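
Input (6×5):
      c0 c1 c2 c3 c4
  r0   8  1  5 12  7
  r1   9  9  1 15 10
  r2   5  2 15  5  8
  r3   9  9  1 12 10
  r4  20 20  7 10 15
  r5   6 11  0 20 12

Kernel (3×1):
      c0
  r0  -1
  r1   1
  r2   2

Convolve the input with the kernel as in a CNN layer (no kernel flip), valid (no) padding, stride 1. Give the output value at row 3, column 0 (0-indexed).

23

The receptive field on the input at this output position is [9 / 20 / 6]. Elementwise product with the kernel and sum: 9·-1 + 20·1 + 6·2.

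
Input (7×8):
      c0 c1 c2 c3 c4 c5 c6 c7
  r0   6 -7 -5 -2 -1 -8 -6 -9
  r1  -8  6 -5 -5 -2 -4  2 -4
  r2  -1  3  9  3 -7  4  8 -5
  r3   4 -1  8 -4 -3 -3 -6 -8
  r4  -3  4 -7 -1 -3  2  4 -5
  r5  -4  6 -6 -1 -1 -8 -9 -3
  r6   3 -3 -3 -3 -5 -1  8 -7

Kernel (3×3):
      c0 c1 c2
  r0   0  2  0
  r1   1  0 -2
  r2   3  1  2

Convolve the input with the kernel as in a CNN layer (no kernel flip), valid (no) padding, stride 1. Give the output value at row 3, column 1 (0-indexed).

32

The receptive field on the input at this output position is [-1 8 -4 / 4 -7 -1 / 6 -6 -1]. Elementwise product with the kernel and sum: 8·2 + 4·1 + -1·-2 + 6·3 + -6·1 + -1·2.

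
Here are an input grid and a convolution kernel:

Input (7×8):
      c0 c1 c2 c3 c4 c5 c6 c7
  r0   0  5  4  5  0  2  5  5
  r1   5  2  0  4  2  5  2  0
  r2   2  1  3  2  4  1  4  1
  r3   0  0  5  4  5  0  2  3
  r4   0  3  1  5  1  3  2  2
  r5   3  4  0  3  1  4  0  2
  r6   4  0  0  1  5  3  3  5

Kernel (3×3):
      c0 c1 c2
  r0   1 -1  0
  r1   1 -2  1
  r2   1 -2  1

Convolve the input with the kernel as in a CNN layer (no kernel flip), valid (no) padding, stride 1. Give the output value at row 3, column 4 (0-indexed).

The receptive field on the input at this output position is [5 0 2 / 1 3 2 / 1 4 0]. Elementwise product with the kernel and sum: 5·1 + 0·-1 + 1·1 + 3·-2 + 2·1 + 1·1 + 4·-2 + 0·1.

-5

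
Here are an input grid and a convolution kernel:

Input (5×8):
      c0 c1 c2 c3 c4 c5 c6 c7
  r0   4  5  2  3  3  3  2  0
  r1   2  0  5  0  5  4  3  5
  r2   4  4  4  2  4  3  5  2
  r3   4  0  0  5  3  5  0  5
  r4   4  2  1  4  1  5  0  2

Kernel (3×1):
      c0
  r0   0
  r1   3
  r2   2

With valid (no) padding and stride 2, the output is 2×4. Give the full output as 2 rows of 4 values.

Output[0,0]: The receptive field on the input at this output position is [4 / 2 / 4]. Elementwise product with the kernel and sum: 2·3 + 4·2.

14 23 23 19
20 2 11 0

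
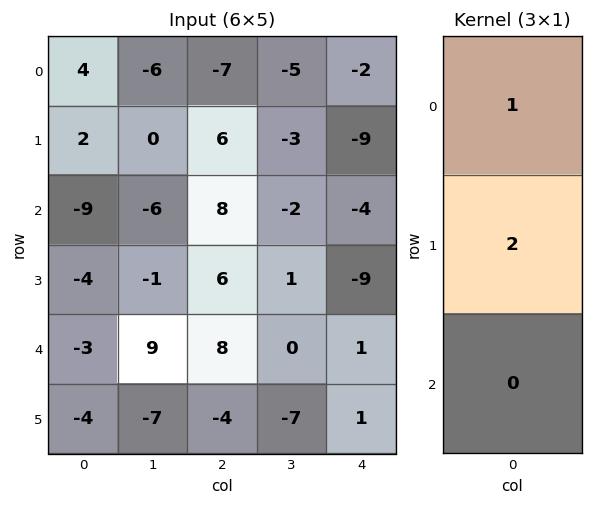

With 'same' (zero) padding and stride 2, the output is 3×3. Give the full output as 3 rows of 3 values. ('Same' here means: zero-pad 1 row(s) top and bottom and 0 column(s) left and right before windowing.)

Output[0,0]: The receptive field on the zero-padded input at this output position is [0 / 4 / 2]. Elementwise product with the kernel and sum: 0·1 + 4·2.
Output[0,1]: The receptive field on the zero-padded input at this output position is [0 / -7 / 6]. Elementwise product with the kernel and sum: 0·1 + -7·2.

8 -14 -4
-16 22 -17
-10 22 -7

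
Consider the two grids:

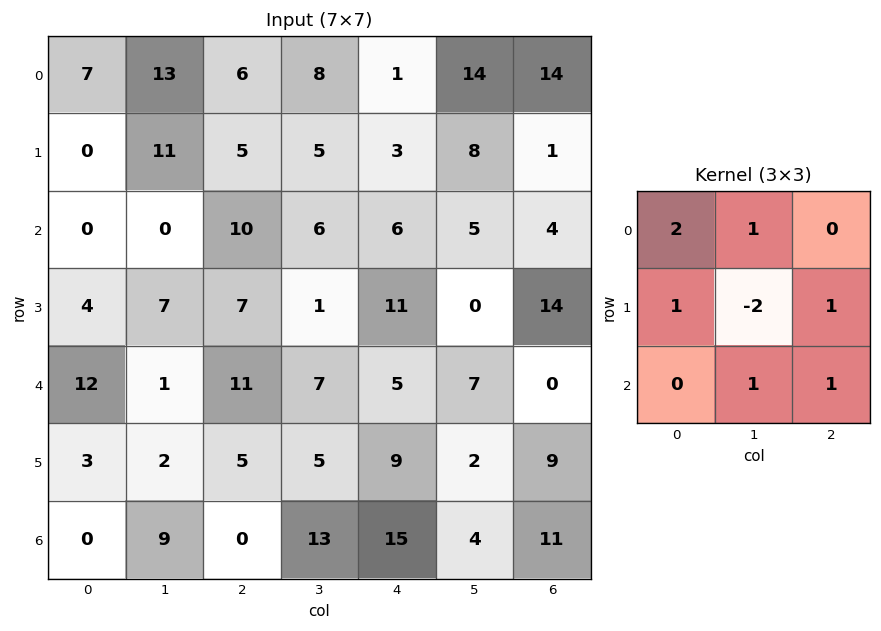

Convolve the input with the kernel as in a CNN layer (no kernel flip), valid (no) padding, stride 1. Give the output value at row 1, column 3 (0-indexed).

23

The receptive field on the input at this output position is [5 3 8 / 6 6 5 / 1 11 0]. Elementwise product with the kernel and sum: 5·2 + 3·1 + 6·1 + 6·-2 + 5·1 + 11·1 + 0·1.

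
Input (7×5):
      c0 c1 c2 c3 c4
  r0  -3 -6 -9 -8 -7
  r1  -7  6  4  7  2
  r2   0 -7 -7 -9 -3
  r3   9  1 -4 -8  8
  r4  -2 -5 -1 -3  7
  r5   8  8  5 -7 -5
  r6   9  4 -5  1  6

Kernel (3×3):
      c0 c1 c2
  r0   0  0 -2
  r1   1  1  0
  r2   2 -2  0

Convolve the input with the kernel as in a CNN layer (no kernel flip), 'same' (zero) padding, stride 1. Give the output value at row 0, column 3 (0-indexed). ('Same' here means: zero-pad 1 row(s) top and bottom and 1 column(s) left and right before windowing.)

-23

The receptive field on the zero-padded input at this output position is [0 0 0 / -9 -8 -7 / 4 7 2]. Elementwise product with the kernel and sum: 0·-2 + -9·1 + -8·1 + 4·2 + 7·-2.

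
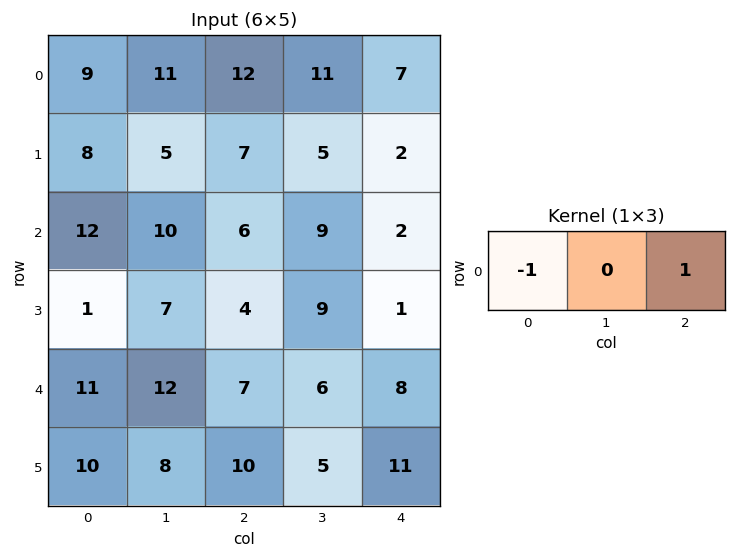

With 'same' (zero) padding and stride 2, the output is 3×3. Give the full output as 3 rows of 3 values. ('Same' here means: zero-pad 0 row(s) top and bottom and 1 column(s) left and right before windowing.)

Output[0,0]: The receptive field on the zero-padded input at this output position is [0 9 11]. Elementwise product with the kernel and sum: 0·-1 + 11·1.

11 0 -11
10 -1 -9
12 -6 -6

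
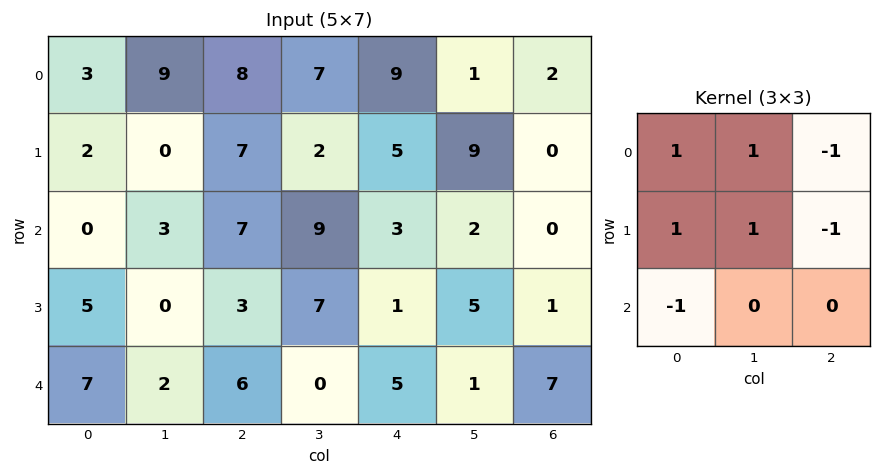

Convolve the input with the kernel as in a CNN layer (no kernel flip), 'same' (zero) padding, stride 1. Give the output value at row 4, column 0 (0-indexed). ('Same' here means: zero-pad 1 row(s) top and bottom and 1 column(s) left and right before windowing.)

10

The receptive field on the zero-padded input at this output position is [0 5 0 / 0 7 2 / 0 0 0]. Elementwise product with the kernel and sum: 0·1 + 5·1 + 0·-1 + 0·1 + 7·1 + 2·-1 + 0·-1.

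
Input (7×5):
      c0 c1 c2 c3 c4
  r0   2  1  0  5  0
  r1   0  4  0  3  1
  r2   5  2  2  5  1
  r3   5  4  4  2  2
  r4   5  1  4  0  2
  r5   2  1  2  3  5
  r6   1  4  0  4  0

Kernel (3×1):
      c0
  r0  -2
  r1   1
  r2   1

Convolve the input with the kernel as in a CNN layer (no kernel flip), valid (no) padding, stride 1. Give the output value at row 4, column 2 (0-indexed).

The receptive field on the input at this output position is [4 / 2 / 0]. Elementwise product with the kernel and sum: 4·-2 + 2·1 + 0·1.

-6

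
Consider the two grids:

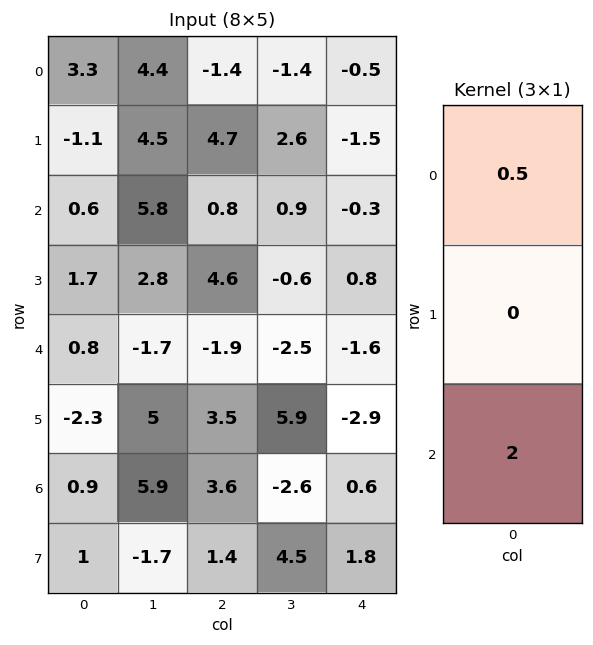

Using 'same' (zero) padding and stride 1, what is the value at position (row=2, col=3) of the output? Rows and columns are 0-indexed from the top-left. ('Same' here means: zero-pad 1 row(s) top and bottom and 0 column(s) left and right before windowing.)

0.1

The receptive field on the zero-padded input at this output position is [2.6 / 0.9 / -0.6]. Elementwise product with the kernel and sum: 2.6·0.5 + -0.6·2.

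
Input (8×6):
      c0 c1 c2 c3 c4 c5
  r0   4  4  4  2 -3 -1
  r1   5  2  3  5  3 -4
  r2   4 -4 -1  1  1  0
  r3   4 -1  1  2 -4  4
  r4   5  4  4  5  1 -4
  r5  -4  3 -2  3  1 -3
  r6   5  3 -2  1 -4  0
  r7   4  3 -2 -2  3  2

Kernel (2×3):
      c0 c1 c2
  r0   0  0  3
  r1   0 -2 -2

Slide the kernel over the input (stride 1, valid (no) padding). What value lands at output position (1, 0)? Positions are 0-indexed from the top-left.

19

The receptive field on the input at this output position is [5 2 3 / 4 -4 -1]. Elementwise product with the kernel and sum: 3·3 + -4·-2 + -1·-2.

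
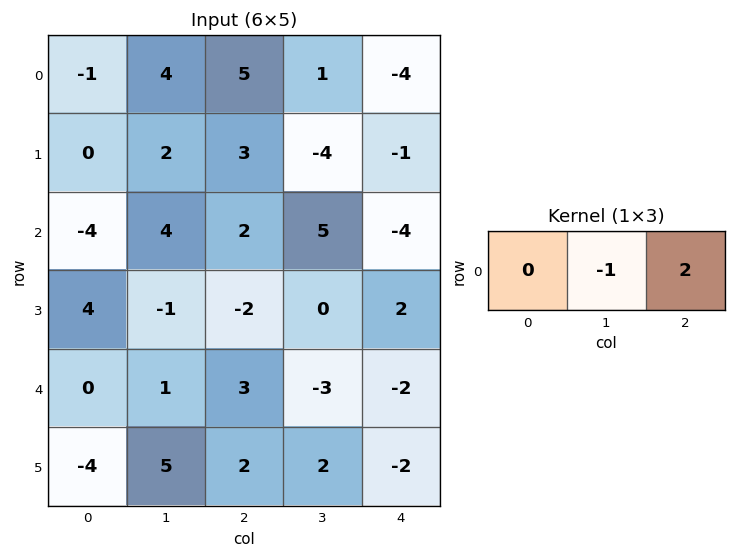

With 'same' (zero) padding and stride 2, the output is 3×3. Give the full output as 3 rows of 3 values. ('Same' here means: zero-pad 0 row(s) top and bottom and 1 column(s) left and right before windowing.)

9 -3 4
12 8 4
2 -9 2

Output[0,0]: The receptive field on the zero-padded input at this output position is [0 -1 4]. Elementwise product with the kernel and sum: -1·-1 + 4·2.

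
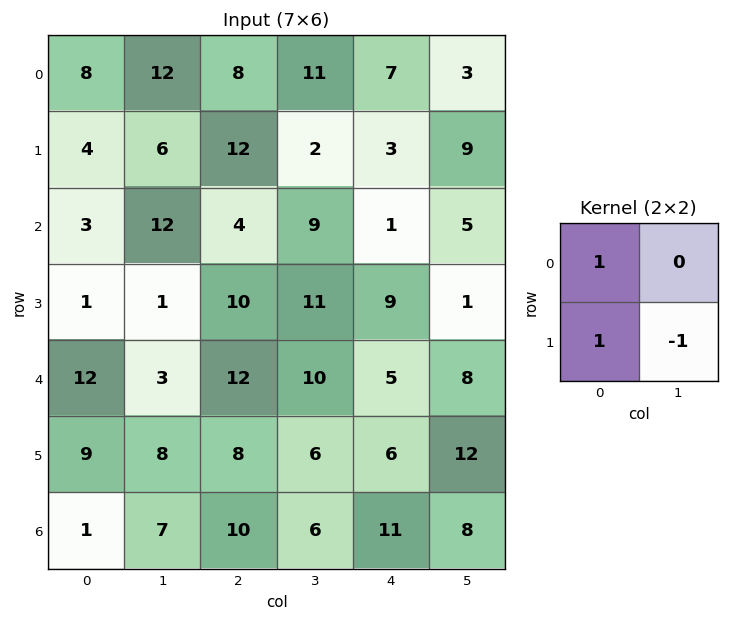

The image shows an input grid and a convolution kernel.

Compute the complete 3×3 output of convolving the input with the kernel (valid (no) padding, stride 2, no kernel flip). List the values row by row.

Output[0,0]: The receptive field on the input at this output position is [8 12 / 4 6]. Elementwise product with the kernel and sum: 8·1 + 4·1 + 6·-1.

6 18 1
3 3 9
13 14 -1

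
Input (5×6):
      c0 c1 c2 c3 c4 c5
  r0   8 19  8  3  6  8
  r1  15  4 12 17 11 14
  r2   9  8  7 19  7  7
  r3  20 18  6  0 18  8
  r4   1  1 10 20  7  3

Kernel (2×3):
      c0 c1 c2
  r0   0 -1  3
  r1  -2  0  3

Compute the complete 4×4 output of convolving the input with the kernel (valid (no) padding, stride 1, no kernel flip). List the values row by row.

11 44 24 26
35 80 23 14
-9 14 44 38
28 52 55 -25

Output[0,0]: The receptive field on the input at this output position is [8 19 8 / 15 4 12]. Elementwise product with the kernel and sum: 19·-1 + 8·3 + 15·-2 + 12·3.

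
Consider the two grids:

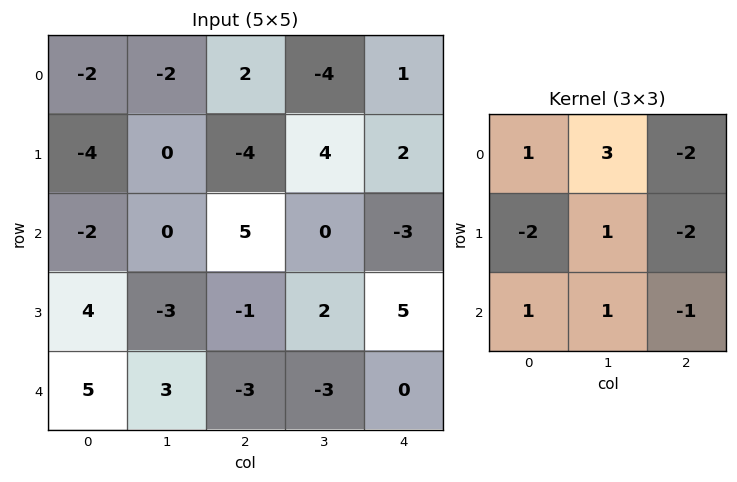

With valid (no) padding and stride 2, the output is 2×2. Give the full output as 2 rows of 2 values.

Output[0,0]: The receptive field on the input at this output position is [-2 -2 2 / -4 0 -4 / -2 0 5]. Elementwise product with the kernel and sum: -2·1 + -2·3 + 2·-2 + -4·-2 + 0·1 + -4·-2 + -2·1 + 0·1 + 5·-1.
Output[0,1]: The receptive field on the input at this output position is [2 -4 1 / -4 4 2 / 5 0 -3]. Elementwise product with the kernel and sum: 2·1 + -4·3 + 1·-2 + -4·-2 + 4·1 + 2·-2 + 5·1 + 0·1 + -3·-1.

-3 4
-10 -1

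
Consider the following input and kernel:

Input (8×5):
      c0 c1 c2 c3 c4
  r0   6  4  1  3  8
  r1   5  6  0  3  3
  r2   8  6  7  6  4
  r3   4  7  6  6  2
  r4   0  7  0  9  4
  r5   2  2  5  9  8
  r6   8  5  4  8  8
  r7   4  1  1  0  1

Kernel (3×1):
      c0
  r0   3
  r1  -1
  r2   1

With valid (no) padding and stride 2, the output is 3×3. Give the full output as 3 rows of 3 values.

21 10 25
20 15 14
6 -1 12

Output[0,0]: The receptive field on the input at this output position is [6 / 5 / 8]. Elementwise product with the kernel and sum: 6·3 + 5·-1 + 8·1.
Output[0,1]: The receptive field on the input at this output position is [1 / 0 / 7]. Elementwise product with the kernel and sum: 1·3 + 0·-1 + 7·1.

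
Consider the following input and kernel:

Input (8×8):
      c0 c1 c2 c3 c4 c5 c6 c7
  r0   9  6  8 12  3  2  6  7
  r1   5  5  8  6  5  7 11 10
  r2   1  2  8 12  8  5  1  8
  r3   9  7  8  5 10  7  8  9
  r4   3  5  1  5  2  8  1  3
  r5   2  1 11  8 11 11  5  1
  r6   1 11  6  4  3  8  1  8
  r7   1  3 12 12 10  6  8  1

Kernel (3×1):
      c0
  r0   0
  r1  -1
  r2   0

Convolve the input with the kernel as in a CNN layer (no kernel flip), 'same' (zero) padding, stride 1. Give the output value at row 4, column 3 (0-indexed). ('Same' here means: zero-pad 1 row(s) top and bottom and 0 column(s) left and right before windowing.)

The receptive field on the zero-padded input at this output position is [5 / 5 / 8]. Elementwise product with the kernel and sum: 5·-1.

-5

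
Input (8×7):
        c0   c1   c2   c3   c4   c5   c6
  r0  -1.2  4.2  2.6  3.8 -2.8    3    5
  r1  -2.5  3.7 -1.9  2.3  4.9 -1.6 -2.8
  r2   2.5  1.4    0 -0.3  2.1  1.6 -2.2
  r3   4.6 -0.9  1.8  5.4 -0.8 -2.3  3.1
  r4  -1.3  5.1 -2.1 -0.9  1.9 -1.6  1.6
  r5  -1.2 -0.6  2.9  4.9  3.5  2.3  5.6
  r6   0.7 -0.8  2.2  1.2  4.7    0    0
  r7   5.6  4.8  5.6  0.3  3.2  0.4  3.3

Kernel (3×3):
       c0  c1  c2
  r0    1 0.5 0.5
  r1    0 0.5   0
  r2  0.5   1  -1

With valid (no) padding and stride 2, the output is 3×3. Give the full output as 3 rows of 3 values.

6.7 1.85 5.25
9.3 -0.25 -1.6
-2.75 -1.55 5.4

Output[0,0]: The receptive field on the input at this output position is [-1.2 4.2 2.6 / -2.5 3.7 -1.9 / 2.5 1.4 0]. Elementwise product with the kernel and sum: -1.2·1 + 4.2·0.5 + 2.6·0.5 + 3.7·0.5 + 2.5·0.5 + 1.4·1 + 0·-1.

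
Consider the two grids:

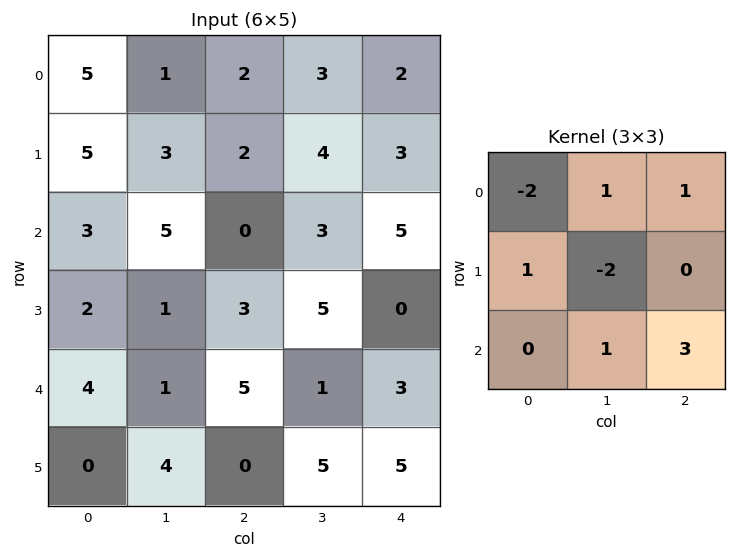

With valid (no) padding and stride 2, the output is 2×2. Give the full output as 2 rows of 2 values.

Output[0,0]: The receptive field on the input at this output position is [5 1 2 / 5 3 2 / 3 5 0]. Elementwise product with the kernel and sum: 5·-2 + 1·1 + 2·1 + 5·1 + 3·-2 + 5·1 + 0·3.
Output[0,1]: The receptive field on the input at this output position is [2 3 2 / 2 4 3 / 0 3 5]. Elementwise product with the kernel and sum: 2·-2 + 3·1 + 2·1 + 2·1 + 4·-2 + 3·1 + 5·3.

-3 13
15 11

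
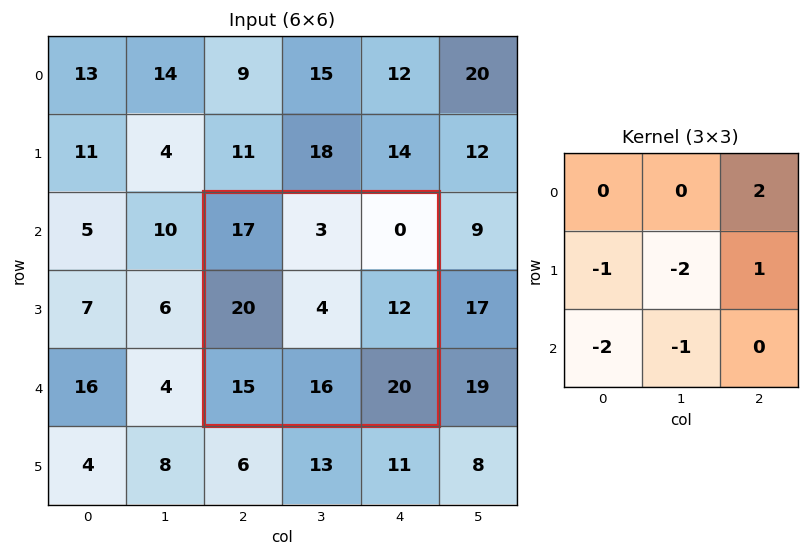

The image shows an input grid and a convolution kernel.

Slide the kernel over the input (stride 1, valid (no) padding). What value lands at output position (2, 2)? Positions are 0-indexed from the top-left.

-62

The receptive field on the input at this output position is [17 3 0 / 20 4 12 / 15 16 20]. Elementwise product with the kernel and sum: 0·2 + 20·-1 + 4·-2 + 12·1 + 15·-2 + 16·-1.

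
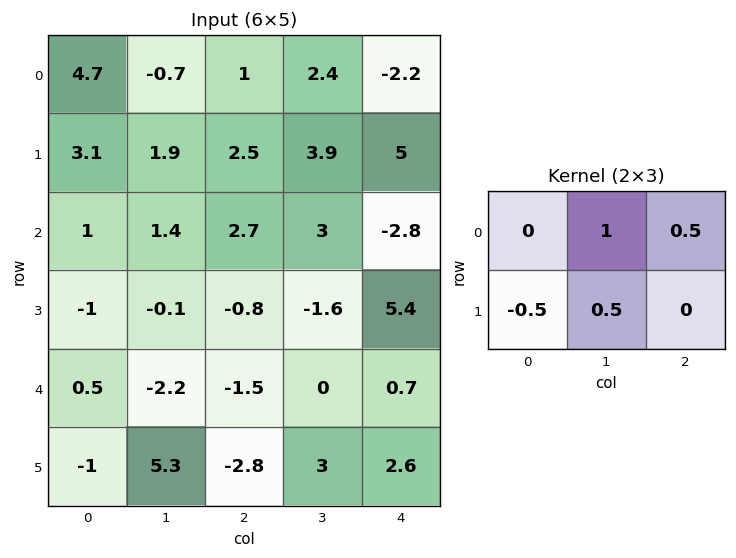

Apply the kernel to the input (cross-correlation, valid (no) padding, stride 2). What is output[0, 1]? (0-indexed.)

The receptive field on the input at this output position is [1 2.4 -2.2 / 2.5 3.9 5]. Elementwise product with the kernel and sum: 2.4·1 + -2.2·0.5 + 2.5·-0.5 + 3.9·0.5.

2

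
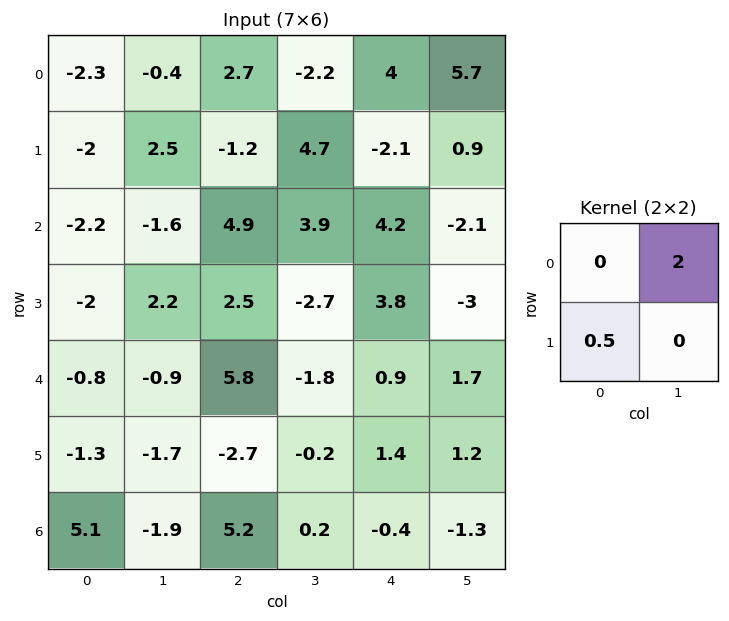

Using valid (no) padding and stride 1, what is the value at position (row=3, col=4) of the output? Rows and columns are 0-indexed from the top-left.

-5.55

The receptive field on the input at this output position is [3.8 -3 / 0.9 1.7]. Elementwise product with the kernel and sum: -3·2 + 0.9·0.5.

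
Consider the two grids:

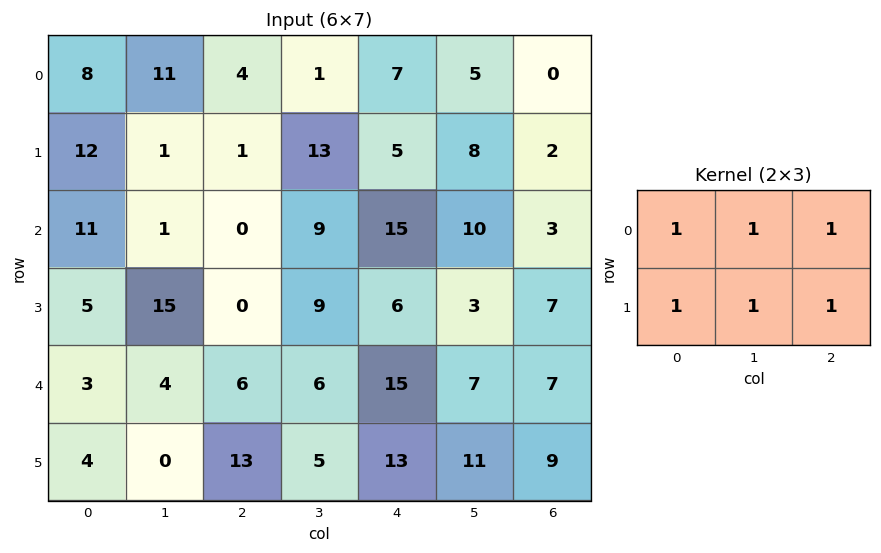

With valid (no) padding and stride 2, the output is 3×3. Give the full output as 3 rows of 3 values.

37 31 27
32 39 44
30 58 62

Output[0,0]: The receptive field on the input at this output position is [8 11 4 / 12 1 1]. Elementwise product with the kernel and sum: 8·1 + 11·1 + 4·1 + 12·1 + 1·1 + 1·1.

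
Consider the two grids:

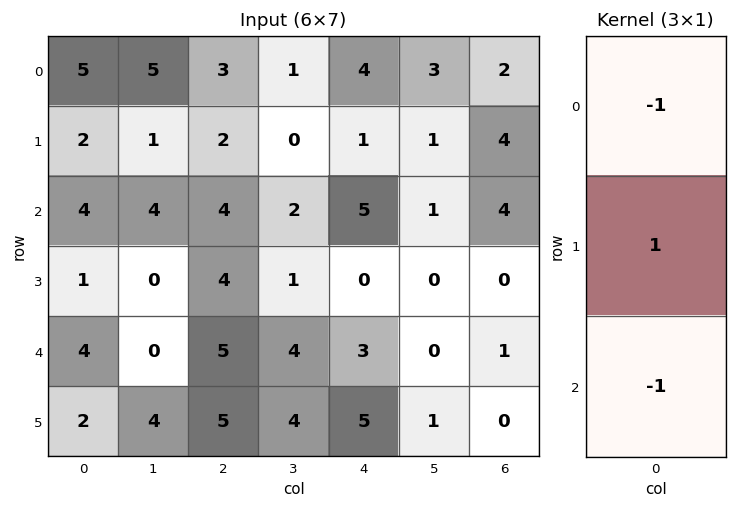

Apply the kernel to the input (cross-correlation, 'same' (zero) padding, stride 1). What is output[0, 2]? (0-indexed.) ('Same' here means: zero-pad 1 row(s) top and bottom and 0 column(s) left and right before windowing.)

1

The receptive field on the zero-padded input at this output position is [0 / 3 / 2]. Elementwise product with the kernel and sum: 0·-1 + 3·1 + 2·-1.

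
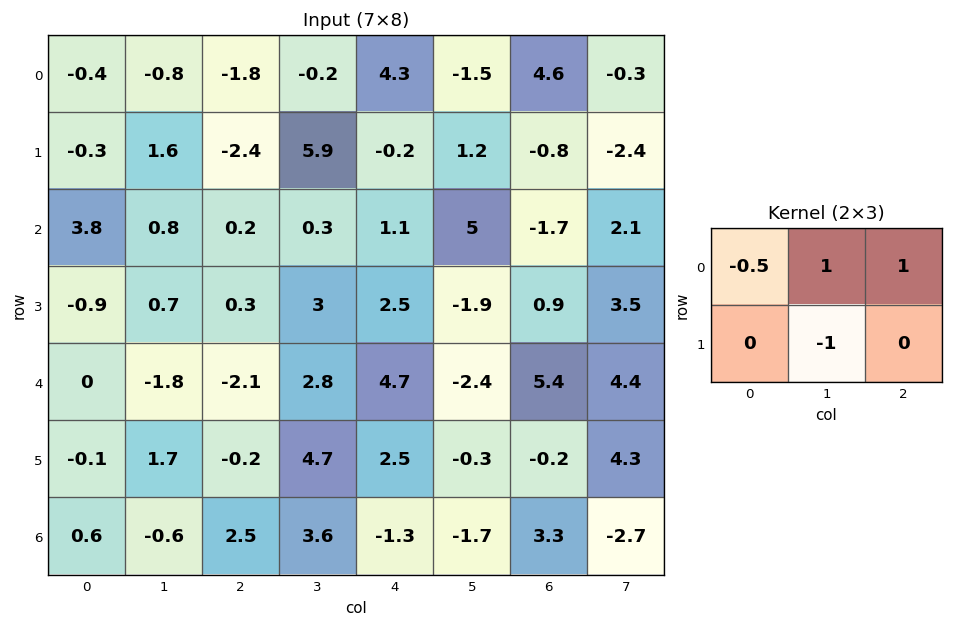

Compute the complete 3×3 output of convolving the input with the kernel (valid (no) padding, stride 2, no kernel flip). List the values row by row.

-4 -0.9 -0.25
-1.6 -1.7 4.65
-5.6 3.85 0.95

Output[0,0]: The receptive field on the input at this output position is [-0.4 -0.8 -1.8 / -0.3 1.6 -2.4]. Elementwise product with the kernel and sum: -0.4·-0.5 + -0.8·1 + -1.8·1 + 1.6·-1.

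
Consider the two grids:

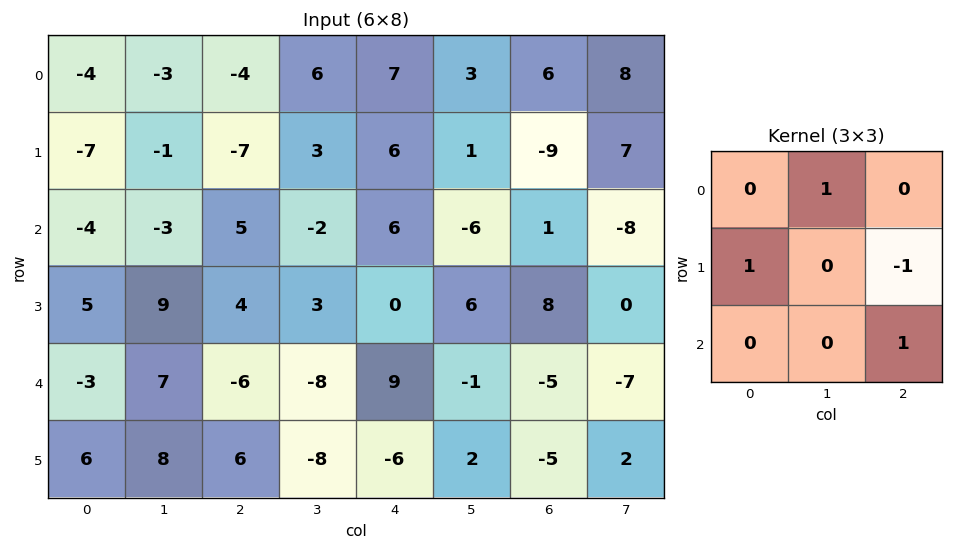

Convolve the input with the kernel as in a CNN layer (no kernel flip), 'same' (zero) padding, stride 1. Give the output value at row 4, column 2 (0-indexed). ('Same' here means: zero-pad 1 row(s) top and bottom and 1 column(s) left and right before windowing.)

11

The receptive field on the zero-padded input at this output position is [9 4 3 / 7 -6 -8 / 8 6 -8]. Elementwise product with the kernel and sum: 4·1 + 7·1 + -8·-1 + -8·1.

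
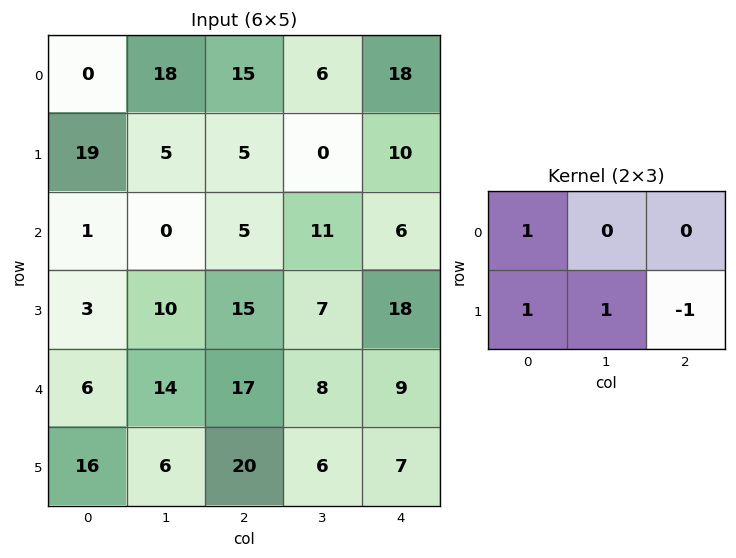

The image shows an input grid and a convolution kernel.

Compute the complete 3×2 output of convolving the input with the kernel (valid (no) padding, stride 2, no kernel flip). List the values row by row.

19 10
-1 9
8 36

Output[0,0]: The receptive field on the input at this output position is [0 18 15 / 19 5 5]. Elementwise product with the kernel and sum: 0·1 + 19·1 + 5·1 + 5·-1.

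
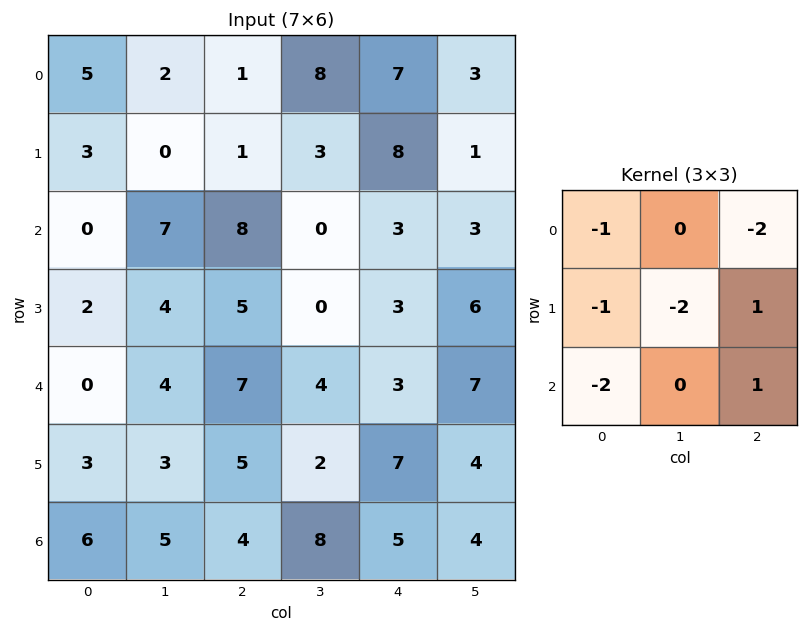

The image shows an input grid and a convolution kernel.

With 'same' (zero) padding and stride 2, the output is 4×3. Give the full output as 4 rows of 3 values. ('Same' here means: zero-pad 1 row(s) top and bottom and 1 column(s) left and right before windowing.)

Output[0,0]: The receptive field on the zero-padded input at this output position is [0 0 0 / 0 5 2 / 0 3 0]. Elementwise product with the kernel and sum: 0·-1 + 0·-2 + 0·-1 + 5·-2 + 2·1 + 0·-2 + 0·1.

-8 7 -24
11 -37 -2
-1 -22 -15
-13 -12 -24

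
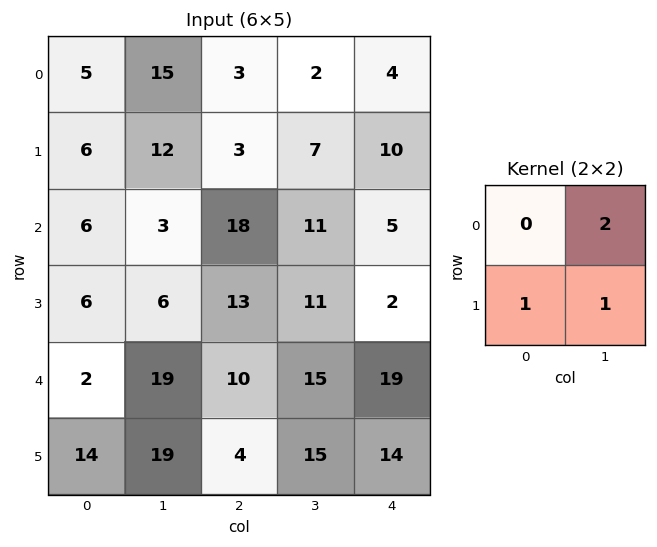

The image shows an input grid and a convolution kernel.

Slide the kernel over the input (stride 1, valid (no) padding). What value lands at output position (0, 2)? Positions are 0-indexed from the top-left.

The receptive field on the input at this output position is [3 2 / 3 7]. Elementwise product with the kernel and sum: 2·2 + 3·1 + 7·1.

14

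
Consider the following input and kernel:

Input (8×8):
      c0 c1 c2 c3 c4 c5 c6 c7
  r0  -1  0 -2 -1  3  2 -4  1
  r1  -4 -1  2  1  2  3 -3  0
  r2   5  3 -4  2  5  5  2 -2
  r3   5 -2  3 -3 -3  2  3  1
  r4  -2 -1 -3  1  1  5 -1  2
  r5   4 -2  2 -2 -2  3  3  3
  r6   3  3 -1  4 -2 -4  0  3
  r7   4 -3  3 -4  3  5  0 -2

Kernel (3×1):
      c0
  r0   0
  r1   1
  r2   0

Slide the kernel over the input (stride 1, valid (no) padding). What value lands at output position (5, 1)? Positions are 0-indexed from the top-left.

3

The receptive field on the input at this output position is [-2 / 3 / -3]. Elementwise product with the kernel and sum: 3·1.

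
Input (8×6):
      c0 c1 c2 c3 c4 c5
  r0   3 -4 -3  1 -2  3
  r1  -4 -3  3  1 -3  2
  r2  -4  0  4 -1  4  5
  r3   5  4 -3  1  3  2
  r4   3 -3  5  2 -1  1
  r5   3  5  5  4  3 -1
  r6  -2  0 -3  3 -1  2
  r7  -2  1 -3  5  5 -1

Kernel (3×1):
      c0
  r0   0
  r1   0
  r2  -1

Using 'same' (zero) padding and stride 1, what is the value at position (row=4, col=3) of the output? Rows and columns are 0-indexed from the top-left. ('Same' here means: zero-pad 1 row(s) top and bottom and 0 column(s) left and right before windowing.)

-4

The receptive field on the zero-padded input at this output position is [1 / 2 / 4]. Elementwise product with the kernel and sum: 4·-1.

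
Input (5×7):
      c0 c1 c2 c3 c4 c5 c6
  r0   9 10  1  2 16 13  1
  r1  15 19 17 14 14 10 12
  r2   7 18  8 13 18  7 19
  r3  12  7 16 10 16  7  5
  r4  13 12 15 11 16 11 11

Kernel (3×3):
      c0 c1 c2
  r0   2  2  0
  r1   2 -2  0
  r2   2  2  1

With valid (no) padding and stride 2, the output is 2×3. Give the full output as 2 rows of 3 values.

Output[0,0]: The receptive field on the input at this output position is [9 10 1 / 15 19 17 / 7 18 8]. Elementwise product with the kernel and sum: 9·2 + 10·2 + 15·2 + 19·-2 + 7·2 + 18·2 + 8·1.

88 72 135
125 122 133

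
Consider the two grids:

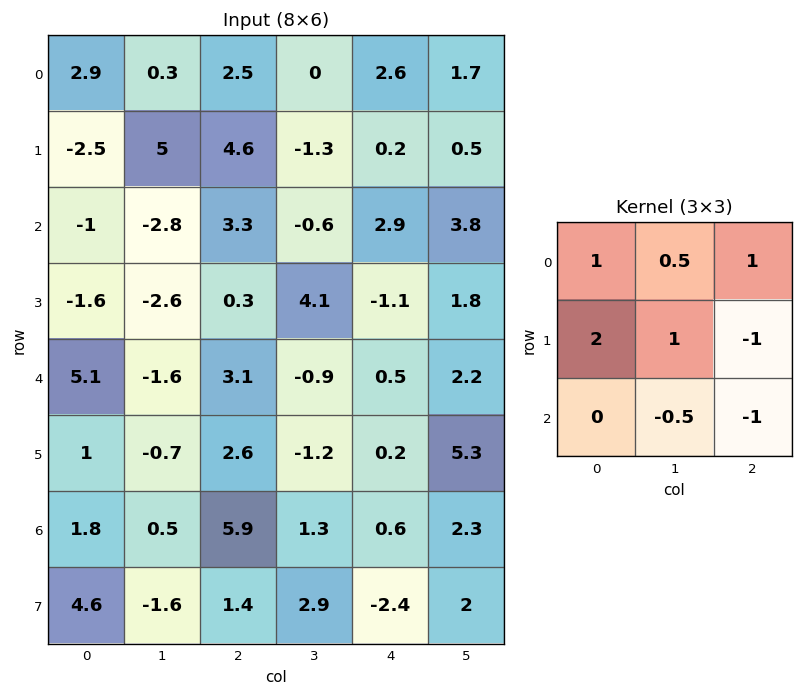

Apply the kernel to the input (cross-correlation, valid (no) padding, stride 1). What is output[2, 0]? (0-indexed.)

The receptive field on the input at this output position is [-1 -2.8 3.3 / -1.6 -2.6 0.3 / 5.1 -1.6 3.1]. Elementwise product with the kernel and sum: -1·1 + -2.8·0.5 + 3.3·1 + -1.6·2 + -2.6·1 + 0.3·-1 + -1.6·-0.5 + 3.1·-1.

-7.5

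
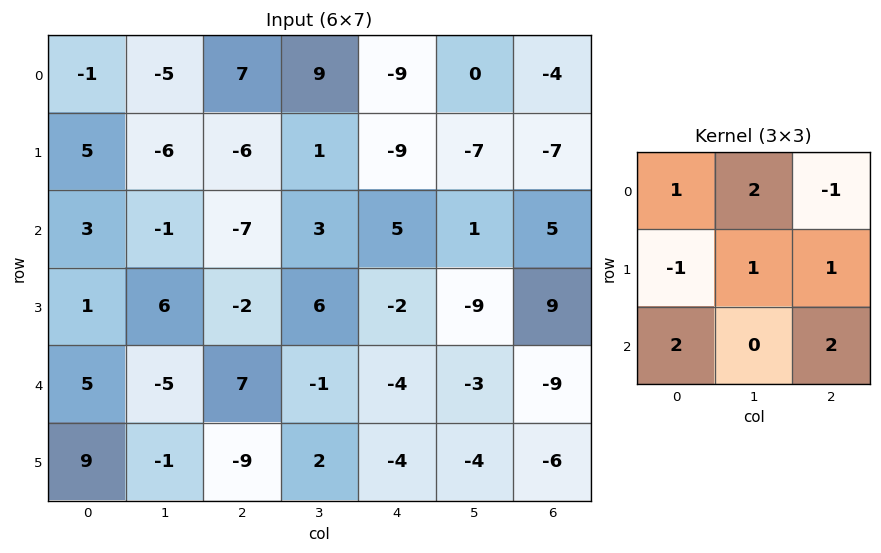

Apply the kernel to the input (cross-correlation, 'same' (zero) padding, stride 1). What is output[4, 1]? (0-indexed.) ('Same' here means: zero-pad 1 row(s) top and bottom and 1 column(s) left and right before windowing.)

12

The receptive field on the zero-padded input at this output position is [1 6 -2 / 5 -5 7 / 9 -1 -9]. Elementwise product with the kernel and sum: 1·1 + 6·2 + -2·-1 + 5·-1 + -5·1 + 7·1 + 9·2 + -9·2.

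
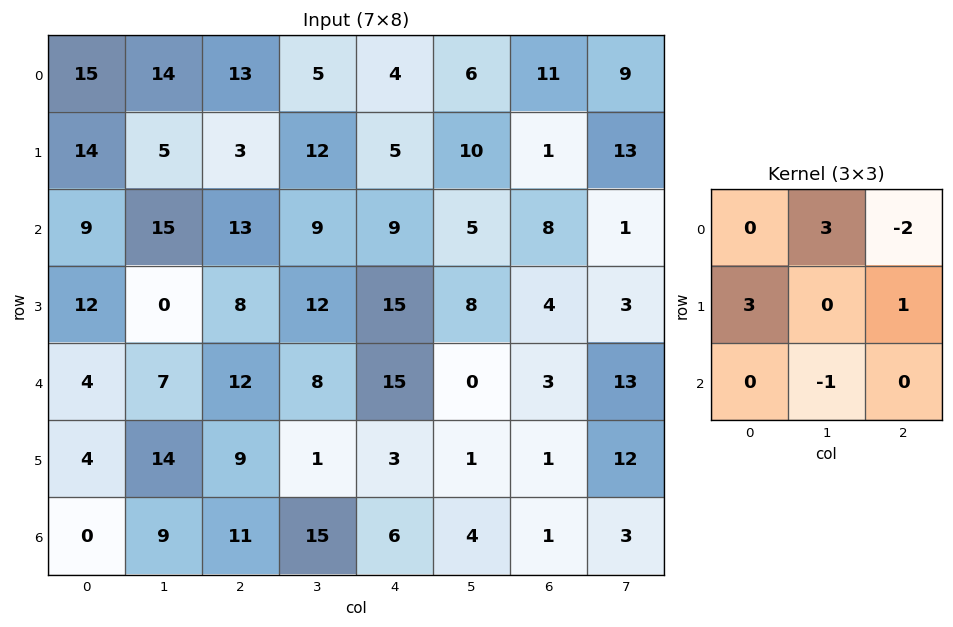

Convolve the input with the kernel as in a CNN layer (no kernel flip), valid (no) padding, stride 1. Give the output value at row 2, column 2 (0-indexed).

The receptive field on the input at this output position is [13 9 9 / 8 12 15 / 12 8 15]. Elementwise product with the kernel and sum: 9·3 + 9·-2 + 8·3 + 15·1 + 8·-1.

40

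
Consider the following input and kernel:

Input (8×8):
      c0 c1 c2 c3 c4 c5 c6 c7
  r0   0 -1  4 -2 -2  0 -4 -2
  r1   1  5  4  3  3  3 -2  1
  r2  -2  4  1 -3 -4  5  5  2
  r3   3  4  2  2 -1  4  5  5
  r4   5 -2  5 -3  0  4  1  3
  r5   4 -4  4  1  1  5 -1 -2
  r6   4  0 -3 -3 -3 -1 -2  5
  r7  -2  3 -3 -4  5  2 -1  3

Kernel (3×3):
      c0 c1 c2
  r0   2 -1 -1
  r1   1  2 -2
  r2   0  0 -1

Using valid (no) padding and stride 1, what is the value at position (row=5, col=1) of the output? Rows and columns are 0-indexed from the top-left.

The receptive field on the input at this output position is [-4 4 1 / 0 -3 -3 / 3 -3 -4]. Elementwise product with the kernel and sum: -4·2 + 4·-1 + 1·-1 + 0·1 + -3·2 + -3·-2 + -4·-1.

-9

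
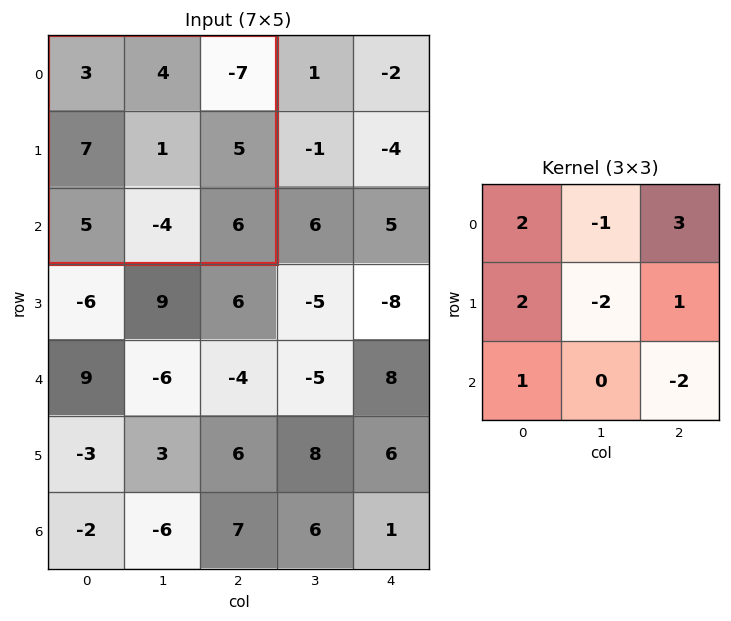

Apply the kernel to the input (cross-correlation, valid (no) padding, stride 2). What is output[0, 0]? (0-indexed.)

-9

The receptive field on the input at this output position is [3 4 -7 / 7 1 5 / 5 -4 6]. Elementwise product with the kernel and sum: 3·2 + 4·-1 + -7·3 + 7·2 + 1·-2 + 5·1 + 5·1 + 6·-2.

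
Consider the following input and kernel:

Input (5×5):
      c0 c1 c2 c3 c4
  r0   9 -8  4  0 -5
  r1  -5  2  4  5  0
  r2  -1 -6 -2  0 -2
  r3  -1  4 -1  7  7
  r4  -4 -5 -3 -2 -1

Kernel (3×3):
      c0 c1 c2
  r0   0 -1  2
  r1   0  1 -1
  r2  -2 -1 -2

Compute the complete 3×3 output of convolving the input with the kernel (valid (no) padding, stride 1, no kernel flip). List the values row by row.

26 9 3
2 -17 -22
26 11 6

Output[0,0]: The receptive field on the input at this output position is [9 -8 4 / -5 2 4 / -1 -6 -2]. Elementwise product with the kernel and sum: -8·-1 + 4·2 + 2·1 + 4·-1 + -1·-2 + -6·-1 + -2·-2.
Output[0,1]: The receptive field on the input at this output position is [-8 4 0 / 2 4 5 / -6 -2 0]. Elementwise product with the kernel and sum: 4·-1 + 0·2 + 4·1 + 5·-1 + -6·-2 + -2·-1 + 0·-2.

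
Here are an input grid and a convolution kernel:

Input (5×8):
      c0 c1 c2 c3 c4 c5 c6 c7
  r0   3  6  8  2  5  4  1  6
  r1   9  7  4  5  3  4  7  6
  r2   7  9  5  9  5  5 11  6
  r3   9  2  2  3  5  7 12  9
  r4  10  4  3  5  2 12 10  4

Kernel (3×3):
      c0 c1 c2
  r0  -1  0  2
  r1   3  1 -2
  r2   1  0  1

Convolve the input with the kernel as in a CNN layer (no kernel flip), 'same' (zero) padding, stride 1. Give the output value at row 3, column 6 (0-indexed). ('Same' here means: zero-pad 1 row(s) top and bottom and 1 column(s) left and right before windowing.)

The receptive field on the zero-padded input at this output position is [5 11 6 / 7 12 9 / 12 10 4]. Elementwise product with the kernel and sum: 5·-1 + 6·2 + 7·3 + 12·1 + 9·-2 + 12·1 + 4·1.

38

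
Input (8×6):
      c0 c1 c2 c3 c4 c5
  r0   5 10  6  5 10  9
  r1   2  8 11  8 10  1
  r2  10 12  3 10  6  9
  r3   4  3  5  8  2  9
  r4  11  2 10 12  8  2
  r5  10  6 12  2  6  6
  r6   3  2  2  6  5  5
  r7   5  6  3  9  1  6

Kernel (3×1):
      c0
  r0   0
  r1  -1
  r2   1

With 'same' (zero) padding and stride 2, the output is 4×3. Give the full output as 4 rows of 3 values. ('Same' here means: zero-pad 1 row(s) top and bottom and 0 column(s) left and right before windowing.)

Output[0,0]: The receptive field on the zero-padded input at this output position is [0 / 5 / 2]. Elementwise product with the kernel and sum: 5·-1 + 2·1.
Output[0,1]: The receptive field on the zero-padded input at this output position is [0 / 6 / 11]. Elementwise product with the kernel and sum: 6·-1 + 11·1.

-3 5 0
-6 2 -4
-1 2 -2
2 1 -4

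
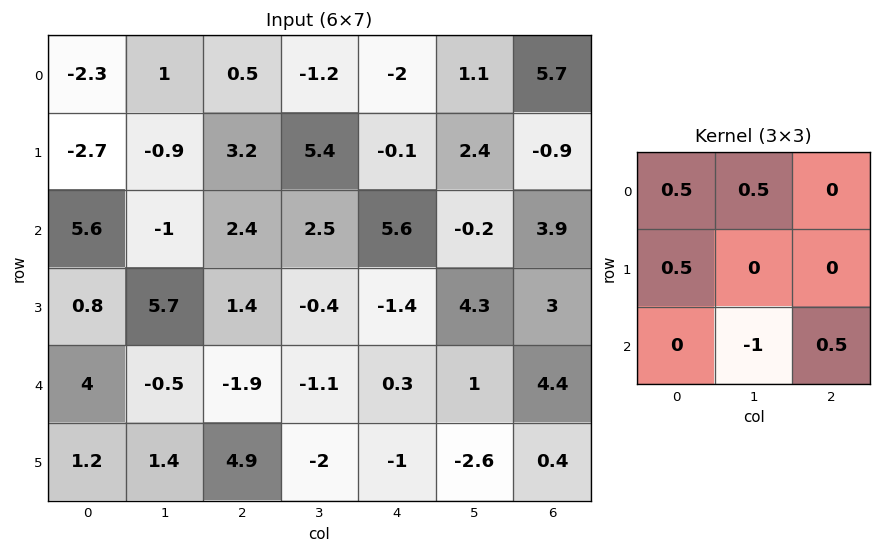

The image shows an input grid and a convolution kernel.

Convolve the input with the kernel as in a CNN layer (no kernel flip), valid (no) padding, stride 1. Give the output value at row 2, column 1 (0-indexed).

4.9

The receptive field on the input at this output position is [-1 2.4 2.5 / 5.7 1.4 -0.4 / -0.5 -1.9 -1.1]. Elementwise product with the kernel and sum: -1·0.5 + 2.4·0.5 + 5.7·0.5 + -1.9·-1 + -1.1·0.5.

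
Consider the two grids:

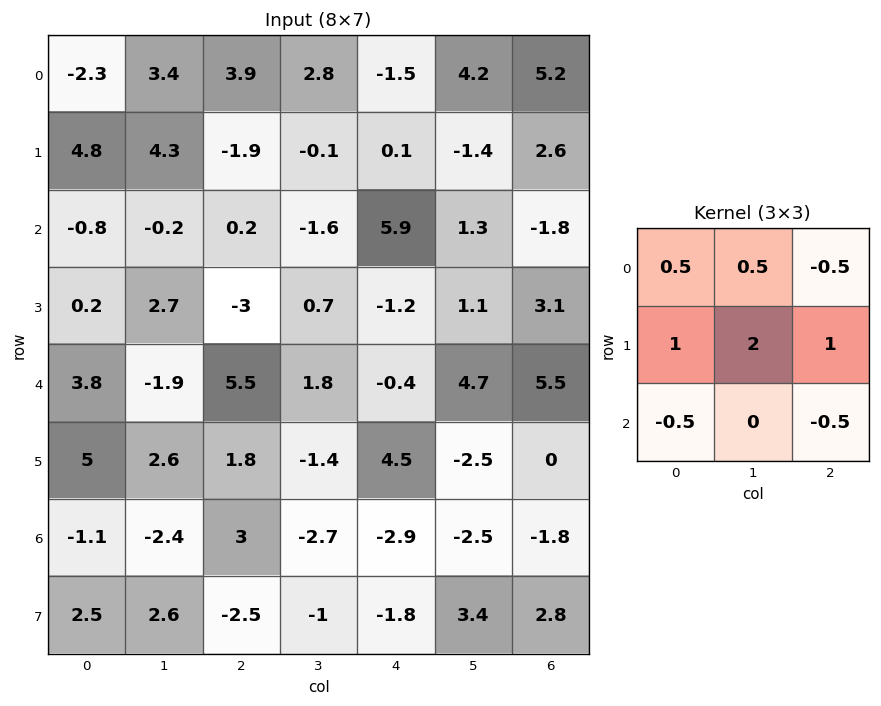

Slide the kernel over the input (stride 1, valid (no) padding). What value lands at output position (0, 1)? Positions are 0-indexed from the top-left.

The receptive field on the input at this output position is [3.4 3.9 2.8 / 4.3 -1.9 -0.1 / -0.2 0.2 -1.6]. Elementwise product with the kernel and sum: 3.4·0.5 + 3.9·0.5 + 2.8·-0.5 + 4.3·1 + -1.9·2 + -0.1·1 + -0.2·-0.5 + -1.6·-0.5.

3.55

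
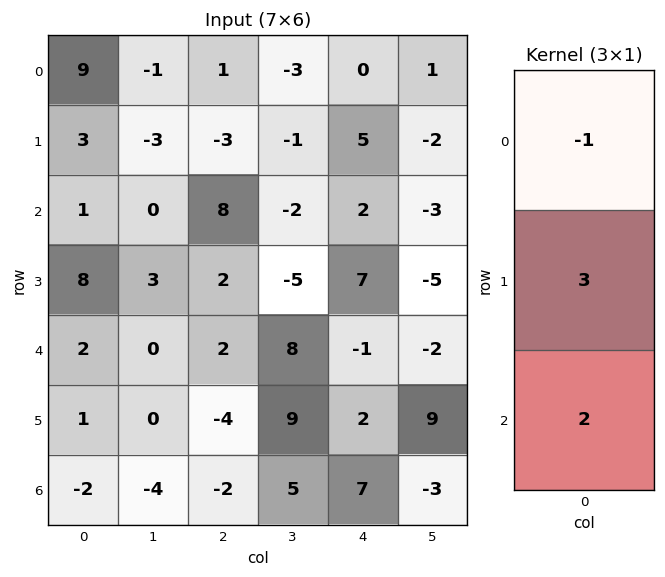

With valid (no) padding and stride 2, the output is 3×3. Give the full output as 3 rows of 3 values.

2 6 19
27 2 17
-3 -18 21

Output[0,0]: The receptive field on the input at this output position is [9 / 3 / 1]. Elementwise product with the kernel and sum: 9·-1 + 3·3 + 1·2.
Output[0,1]: The receptive field on the input at this output position is [1 / -3 / 8]. Elementwise product with the kernel and sum: 1·-1 + -3·3 + 8·2.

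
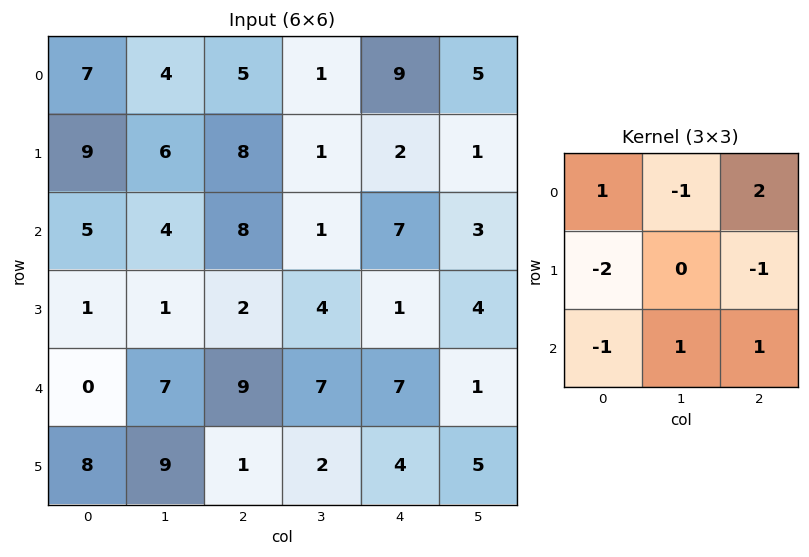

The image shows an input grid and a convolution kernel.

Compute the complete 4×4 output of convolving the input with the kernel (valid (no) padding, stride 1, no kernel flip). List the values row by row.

-6 -7 4 8
3 -4 -9 -3
29 1 21 -11
-3 -20 -20 3

Output[0,0]: The receptive field on the input at this output position is [7 4 5 / 9 6 8 / 5 4 8]. Elementwise product with the kernel and sum: 7·1 + 4·-1 + 5·2 + 9·-2 + 8·-1 + 5·-1 + 4·1 + 8·1.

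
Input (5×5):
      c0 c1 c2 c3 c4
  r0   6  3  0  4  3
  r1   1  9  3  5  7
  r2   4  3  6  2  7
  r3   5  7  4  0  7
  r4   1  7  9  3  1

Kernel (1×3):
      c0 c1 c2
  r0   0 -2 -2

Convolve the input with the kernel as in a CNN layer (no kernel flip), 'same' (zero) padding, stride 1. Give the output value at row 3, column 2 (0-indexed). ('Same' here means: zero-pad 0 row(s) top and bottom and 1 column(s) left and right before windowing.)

-8

The receptive field on the zero-padded input at this output position is [7 4 0]. Elementwise product with the kernel and sum: 4·-2 + 0·-2.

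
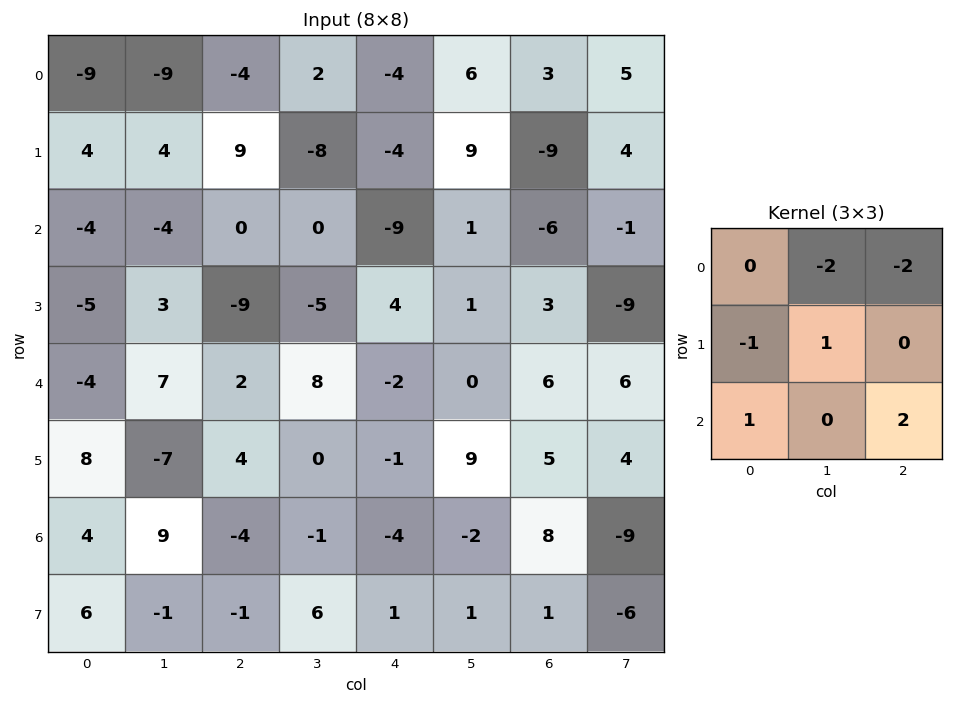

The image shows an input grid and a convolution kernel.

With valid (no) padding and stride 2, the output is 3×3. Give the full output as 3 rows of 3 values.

Output[0,0]: The receptive field on the input at this output position is [-9 -9 -4 / 4 4 9 / -4 -4 0]. Elementwise product with the kernel and sum: -9·-2 + -4·-2 + 4·-1 + 4·1 + -4·1 + 0·2.

22 -31 -26
16 20 17
-37 -28 10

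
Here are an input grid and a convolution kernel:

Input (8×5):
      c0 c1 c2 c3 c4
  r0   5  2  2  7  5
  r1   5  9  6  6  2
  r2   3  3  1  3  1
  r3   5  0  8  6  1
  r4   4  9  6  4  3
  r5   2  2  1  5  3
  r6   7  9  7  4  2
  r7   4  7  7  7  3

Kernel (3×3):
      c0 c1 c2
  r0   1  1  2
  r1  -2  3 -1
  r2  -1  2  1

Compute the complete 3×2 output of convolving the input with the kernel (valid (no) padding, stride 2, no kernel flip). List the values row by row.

26 29
10 12
44 29

Output[0,0]: The receptive field on the input at this output position is [5 2 2 / 5 9 6 / 3 3 1]. Elementwise product with the kernel and sum: 5·1 + 2·1 + 2·2 + 5·-2 + 9·3 + 6·-1 + 3·-1 + 3·2 + 1·1.
Output[0,1]: The receptive field on the input at this output position is [2 7 5 / 6 6 2 / 1 3 1]. Elementwise product with the kernel and sum: 2·1 + 7·1 + 5·2 + 6·-2 + 6·3 + 2·-1 + 1·-1 + 3·2 + 1·1.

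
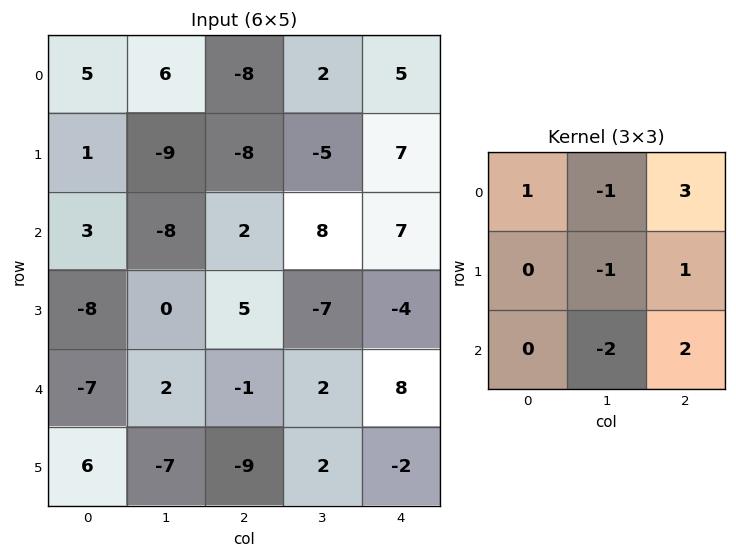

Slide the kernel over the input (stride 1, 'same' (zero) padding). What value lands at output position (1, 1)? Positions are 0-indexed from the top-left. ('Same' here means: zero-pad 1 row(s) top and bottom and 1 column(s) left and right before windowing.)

-4

The receptive field on the zero-padded input at this output position is [5 6 -8 / 1 -9 -8 / 3 -8 2]. Elementwise product with the kernel and sum: 5·1 + 6·-1 + -8·3 + -9·-1 + -8·1 + -8·-2 + 2·2.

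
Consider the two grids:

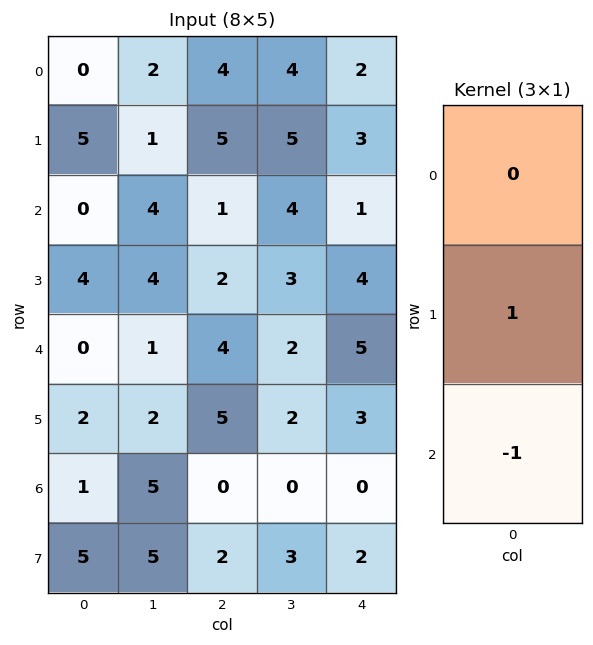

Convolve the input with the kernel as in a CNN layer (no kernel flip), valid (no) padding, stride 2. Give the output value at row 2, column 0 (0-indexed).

The receptive field on the input at this output position is [0 / 2 / 1]. Elementwise product with the kernel and sum: 2·1 + 1·-1.

1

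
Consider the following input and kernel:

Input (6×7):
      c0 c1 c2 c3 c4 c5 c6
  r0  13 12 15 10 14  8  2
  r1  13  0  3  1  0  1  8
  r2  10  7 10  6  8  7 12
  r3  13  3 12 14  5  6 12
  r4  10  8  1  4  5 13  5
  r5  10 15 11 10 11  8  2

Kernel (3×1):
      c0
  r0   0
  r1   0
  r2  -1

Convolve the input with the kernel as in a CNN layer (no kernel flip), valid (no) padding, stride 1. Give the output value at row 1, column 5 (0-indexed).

-6

The receptive field on the input at this output position is [1 / 7 / 6]. Elementwise product with the kernel and sum: 6·-1.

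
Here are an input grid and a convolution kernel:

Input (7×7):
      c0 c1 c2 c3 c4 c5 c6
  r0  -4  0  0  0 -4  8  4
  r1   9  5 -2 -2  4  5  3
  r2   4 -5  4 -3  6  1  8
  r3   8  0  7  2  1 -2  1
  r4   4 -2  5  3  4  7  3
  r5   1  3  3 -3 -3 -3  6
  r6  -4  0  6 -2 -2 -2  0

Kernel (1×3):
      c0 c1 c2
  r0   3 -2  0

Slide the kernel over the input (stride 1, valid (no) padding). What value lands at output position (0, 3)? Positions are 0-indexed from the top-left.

8

The receptive field on the input at this output position is [0 -4 8]. Elementwise product with the kernel and sum: 0·3 + -4·-2.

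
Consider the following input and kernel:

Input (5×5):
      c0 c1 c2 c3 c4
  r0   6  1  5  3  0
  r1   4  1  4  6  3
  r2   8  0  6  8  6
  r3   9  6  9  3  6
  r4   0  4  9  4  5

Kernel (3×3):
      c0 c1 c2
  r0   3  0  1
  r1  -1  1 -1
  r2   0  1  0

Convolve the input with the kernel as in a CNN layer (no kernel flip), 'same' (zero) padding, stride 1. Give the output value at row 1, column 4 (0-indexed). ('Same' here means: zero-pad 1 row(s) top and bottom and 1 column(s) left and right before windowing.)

The receptive field on the zero-padded input at this output position is [3 0 0 / 6 3 0 / 8 6 0]. Elementwise product with the kernel and sum: 3·3 + 0·1 + 6·-1 + 3·1 + 0·-1 + 6·1.

12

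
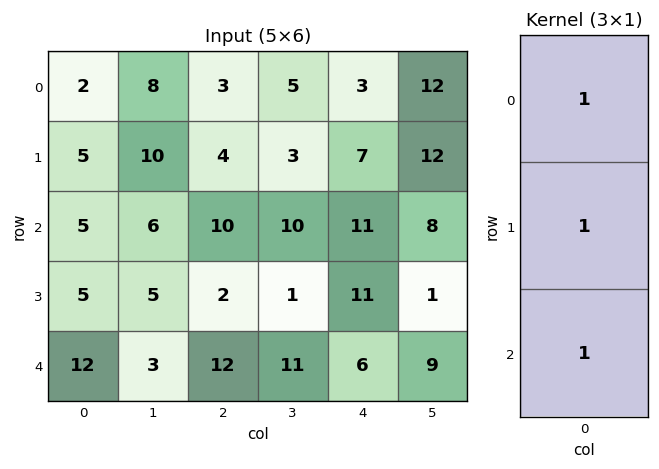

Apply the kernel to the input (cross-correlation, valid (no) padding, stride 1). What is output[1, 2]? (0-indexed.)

The receptive field on the input at this output position is [4 / 10 / 2]. Elementwise product with the kernel and sum: 4·1 + 10·1 + 2·1.

16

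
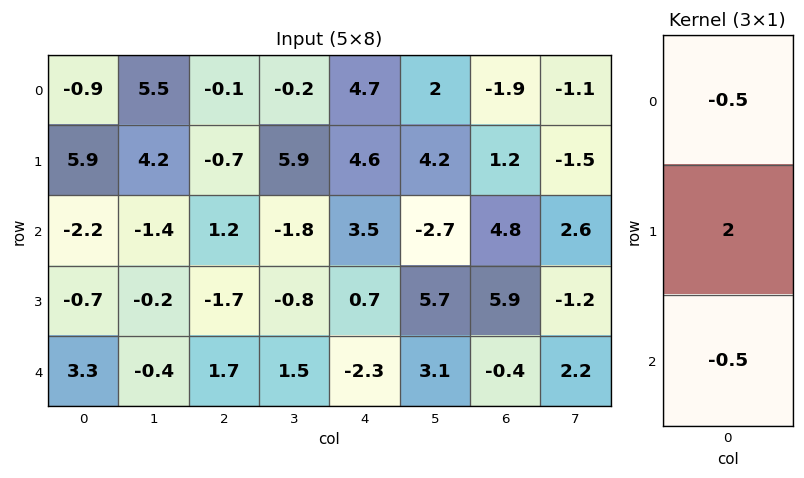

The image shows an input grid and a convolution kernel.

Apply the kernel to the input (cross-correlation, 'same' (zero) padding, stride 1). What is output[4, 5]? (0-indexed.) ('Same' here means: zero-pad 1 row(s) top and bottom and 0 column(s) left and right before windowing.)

3.35

The receptive field on the zero-padded input at this output position is [5.7 / 3.1 / 0]. Elementwise product with the kernel and sum: 5.7·-0.5 + 3.1·2 + 0·-0.5.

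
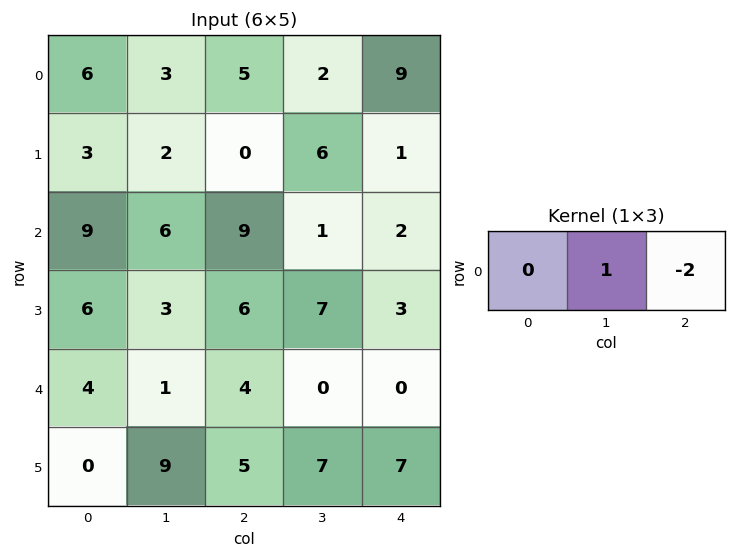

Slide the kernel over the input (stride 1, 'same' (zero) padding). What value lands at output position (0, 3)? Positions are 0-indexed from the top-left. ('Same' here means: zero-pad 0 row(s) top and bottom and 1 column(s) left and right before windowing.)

The receptive field on the zero-padded input at this output position is [5 2 9]. Elementwise product with the kernel and sum: 2·1 + 9·-2.

-16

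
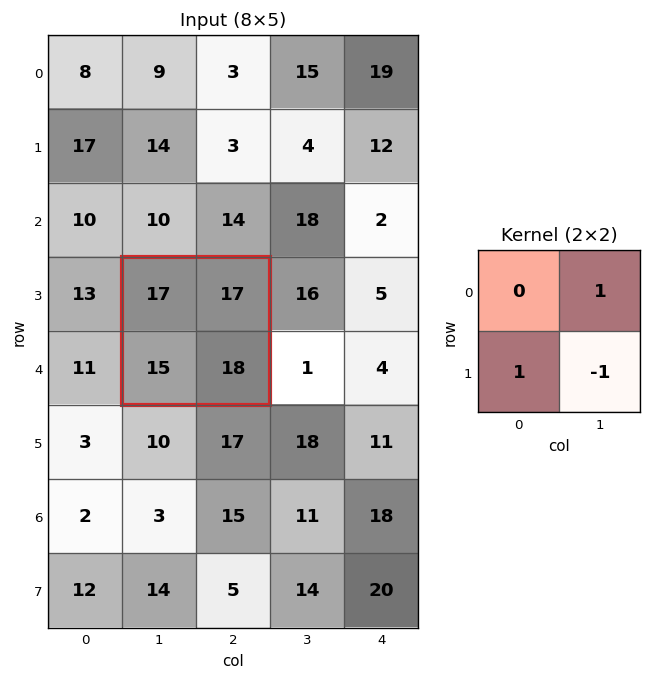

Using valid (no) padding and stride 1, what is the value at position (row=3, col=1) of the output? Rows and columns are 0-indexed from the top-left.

14

The receptive field on the input at this output position is [17 17 / 15 18]. Elementwise product with the kernel and sum: 17·1 + 15·1 + 18·-1.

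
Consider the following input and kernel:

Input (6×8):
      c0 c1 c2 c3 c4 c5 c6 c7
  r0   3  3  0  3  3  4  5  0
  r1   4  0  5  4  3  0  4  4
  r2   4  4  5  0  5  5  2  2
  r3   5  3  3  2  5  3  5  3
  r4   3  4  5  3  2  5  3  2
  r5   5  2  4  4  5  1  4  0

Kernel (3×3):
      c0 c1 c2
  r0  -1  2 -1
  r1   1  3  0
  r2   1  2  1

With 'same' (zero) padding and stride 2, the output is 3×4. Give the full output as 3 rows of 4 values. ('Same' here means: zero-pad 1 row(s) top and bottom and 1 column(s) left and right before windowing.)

17 17 22 31
33 36 32 31
28 34 29 27

Output[0,0]: The receptive field on the zero-padded input at this output position is [0 0 0 / 0 3 3 / 0 4 0]. Elementwise product with the kernel and sum: 0·-1 + 0·2 + 0·-1 + 0·1 + 3·3 + 0·1 + 4·2 + 0·1.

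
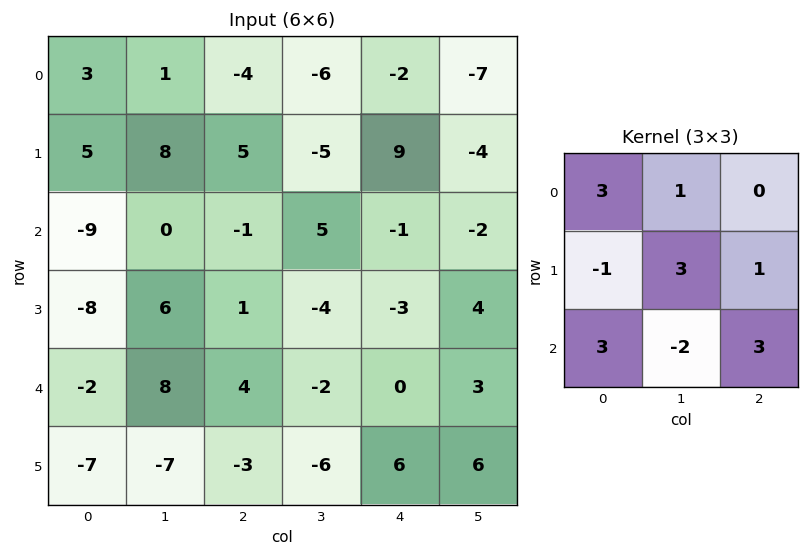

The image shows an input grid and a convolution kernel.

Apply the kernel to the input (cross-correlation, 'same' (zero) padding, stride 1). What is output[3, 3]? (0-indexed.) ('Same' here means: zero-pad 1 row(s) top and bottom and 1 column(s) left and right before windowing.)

2

The receptive field on the zero-padded input at this output position is [-1 5 -1 / 1 -4 -3 / 4 -2 0]. Elementwise product with the kernel and sum: -1·3 + 5·1 + 1·-1 + -4·3 + -3·1 + 4·3 + -2·-2 + 0·3.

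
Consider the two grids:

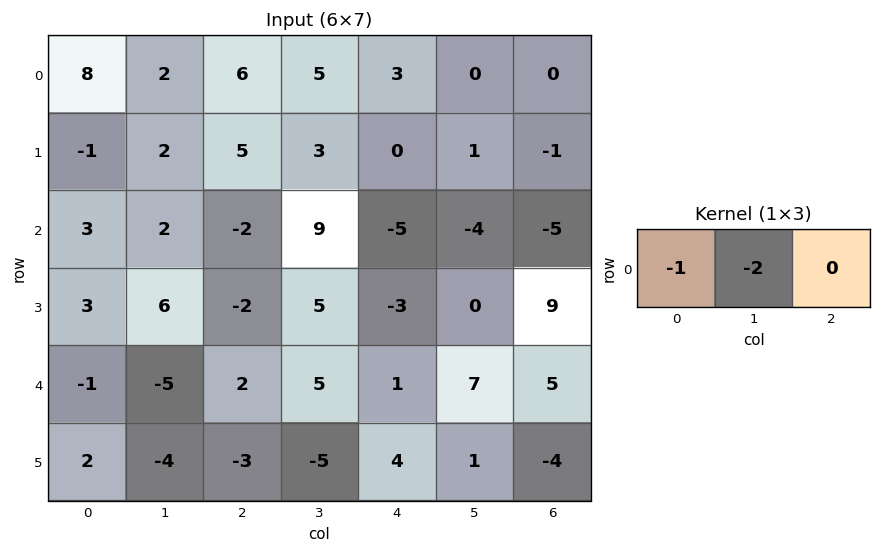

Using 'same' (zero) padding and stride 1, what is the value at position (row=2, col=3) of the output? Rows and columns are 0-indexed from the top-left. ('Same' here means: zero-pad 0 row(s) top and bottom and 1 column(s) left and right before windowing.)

The receptive field on the zero-padded input at this output position is [-2 9 -5]. Elementwise product with the kernel and sum: -2·-1 + 9·-2.

-16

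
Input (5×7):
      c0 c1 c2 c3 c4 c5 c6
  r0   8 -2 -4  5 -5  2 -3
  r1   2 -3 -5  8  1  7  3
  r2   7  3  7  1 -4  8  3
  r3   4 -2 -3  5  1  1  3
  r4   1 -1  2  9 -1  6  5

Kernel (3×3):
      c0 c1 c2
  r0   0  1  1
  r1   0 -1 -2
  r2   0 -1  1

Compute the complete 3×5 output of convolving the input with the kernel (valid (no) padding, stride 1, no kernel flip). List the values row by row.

Output[0,0]: The receptive field on the input at this output position is [8 -2 -4 / 2 -3 -5 / 7 3 7]. Elementwise product with the kernel and sum: -2·1 + -4·1 + -3·-1 + -5·-2 + 3·-1 + 7·1.
Output[0,1]: The receptive field on the input at this output position is [-2 -4 5 / -3 -5 8 / 3 7 1]. Elementwise product with the kernel and sum: -4·1 + 5·1 + -5·-1 + 8·-2 + 7·-1 + 1·1.

11 -16 -15 -6 -19
-26 2 12 -4 -2
21 8 -20 8 3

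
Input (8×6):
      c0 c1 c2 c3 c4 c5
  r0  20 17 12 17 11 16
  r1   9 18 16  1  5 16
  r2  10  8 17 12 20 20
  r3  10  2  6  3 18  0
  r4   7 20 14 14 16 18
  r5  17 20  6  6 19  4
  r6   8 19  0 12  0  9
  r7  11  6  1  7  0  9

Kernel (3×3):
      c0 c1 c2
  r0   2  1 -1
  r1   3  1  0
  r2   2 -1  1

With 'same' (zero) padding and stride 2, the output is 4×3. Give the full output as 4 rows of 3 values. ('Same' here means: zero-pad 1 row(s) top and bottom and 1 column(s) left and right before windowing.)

Output[0,0]: The receptive field on the zero-padded input at this output position is [0 0 0 / 0 20 17 / 0 9 18]. Elementwise product with the kernel and sum: 0·2 + 0·1 + 0·-1 + 0·3 + 20·1 + 0·2 + 9·-1 + 18·1.

29 84 75
-7 93 35
18 121 79
0 115 86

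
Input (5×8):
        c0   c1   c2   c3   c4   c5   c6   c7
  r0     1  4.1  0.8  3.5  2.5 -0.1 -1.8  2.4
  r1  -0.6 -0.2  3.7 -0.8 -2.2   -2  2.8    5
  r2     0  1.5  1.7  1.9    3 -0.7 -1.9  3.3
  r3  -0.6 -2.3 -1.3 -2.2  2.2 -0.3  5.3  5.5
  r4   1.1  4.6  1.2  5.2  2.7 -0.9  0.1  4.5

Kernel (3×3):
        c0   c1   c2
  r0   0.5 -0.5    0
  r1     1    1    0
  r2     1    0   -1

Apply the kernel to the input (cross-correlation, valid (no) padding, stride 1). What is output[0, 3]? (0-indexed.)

0.1

The receptive field on the input at this output position is [3.5 2.5 -0.1 / -0.8 -2.2 -2 / 1.9 3 -0.7]. Elementwise product with the kernel and sum: 3.5·0.5 + 2.5·-0.5 + -0.8·1 + -2.2·1 + 1.9·1 + -0.7·-1.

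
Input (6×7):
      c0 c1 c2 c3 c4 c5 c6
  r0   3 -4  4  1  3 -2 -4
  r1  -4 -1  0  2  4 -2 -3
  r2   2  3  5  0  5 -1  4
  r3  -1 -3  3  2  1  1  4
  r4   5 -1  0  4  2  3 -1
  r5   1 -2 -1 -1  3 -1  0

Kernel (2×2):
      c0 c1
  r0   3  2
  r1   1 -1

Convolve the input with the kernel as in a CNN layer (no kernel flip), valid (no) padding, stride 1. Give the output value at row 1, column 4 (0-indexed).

14

The receptive field on the input at this output position is [4 -2 / 5 -1]. Elementwise product with the kernel and sum: 4·3 + -2·2 + 5·1 + -1·-1.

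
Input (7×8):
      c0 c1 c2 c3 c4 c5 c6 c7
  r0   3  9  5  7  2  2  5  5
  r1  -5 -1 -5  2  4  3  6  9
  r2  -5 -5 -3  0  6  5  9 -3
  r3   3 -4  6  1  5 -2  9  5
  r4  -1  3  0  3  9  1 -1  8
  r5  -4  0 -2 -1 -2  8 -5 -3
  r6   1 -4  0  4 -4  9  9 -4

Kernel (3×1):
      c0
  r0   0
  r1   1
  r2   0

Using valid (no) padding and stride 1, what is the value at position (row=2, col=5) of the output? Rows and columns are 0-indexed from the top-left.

-2

The receptive field on the input at this output position is [5 / -2 / 1]. Elementwise product with the kernel and sum: -2·1.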